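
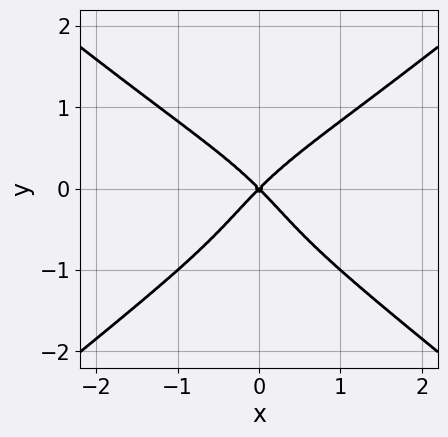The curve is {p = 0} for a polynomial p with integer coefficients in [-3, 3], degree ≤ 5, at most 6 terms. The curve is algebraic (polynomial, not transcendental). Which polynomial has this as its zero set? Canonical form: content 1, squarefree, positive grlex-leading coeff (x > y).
(a) The degree is 4 — a generic line meets the curve in up to 4 points.
(b) Symmetries: it's symmetric under x → −x, forcing even powers of x.
(c) Reading off the gridlines: one y-axis crossing is at y = 0; it crosses the x-axis at the gridline x = 0.
(d) Putting this together gives p.

2*x^2*y^2 - 3*y^4 - y^3 + 2*x^2 - 2*y^2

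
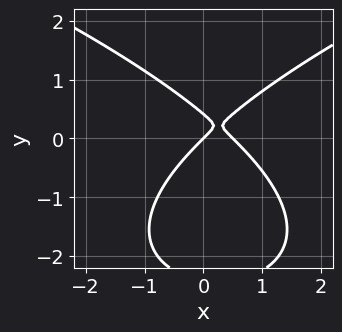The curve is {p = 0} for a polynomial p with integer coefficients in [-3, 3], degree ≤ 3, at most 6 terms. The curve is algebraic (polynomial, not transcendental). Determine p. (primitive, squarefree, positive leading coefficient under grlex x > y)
y^3 - 2*x^2 + 2*y^2 + x - y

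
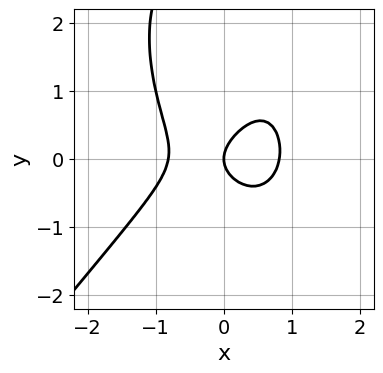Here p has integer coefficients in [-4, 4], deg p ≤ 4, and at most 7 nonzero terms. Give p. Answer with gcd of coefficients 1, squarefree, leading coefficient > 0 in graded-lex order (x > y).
3*x^3 - x^2*y - y^3 + 3*y^2 - 2*x

Degree: a generic line meets the curve in up to 3 points, so deg p = 3.
From the axis intercepts and sections: it meets the y-axis at y = 0 (among the integer gridlines); it crosses the x-axis at the gridline x = 0.
Solving for integer coefficients yields p as stated.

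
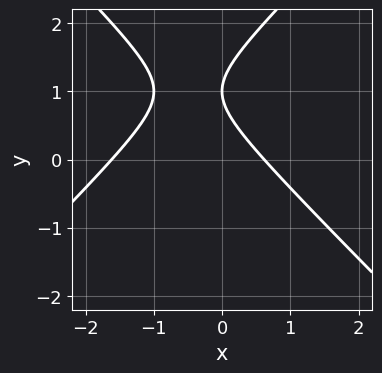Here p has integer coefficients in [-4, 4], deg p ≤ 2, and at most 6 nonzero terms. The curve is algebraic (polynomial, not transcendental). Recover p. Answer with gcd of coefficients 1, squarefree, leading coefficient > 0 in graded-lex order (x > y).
x^2 - y^2 + x + 2*y - 1

First, the degree is 2 — no degree-1 curve has this shape.
Next, observable constraints: it meets the y-axis at y = 1 (among the integer gridlines).
Finally, fitting integer coefficients to these (and the overall shape) gives p.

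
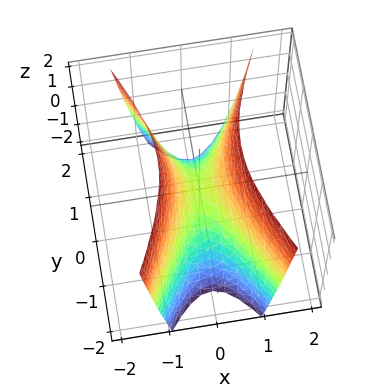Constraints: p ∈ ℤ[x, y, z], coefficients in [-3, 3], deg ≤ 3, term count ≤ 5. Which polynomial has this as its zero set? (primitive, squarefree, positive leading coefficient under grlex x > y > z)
3*x^2 - y^2 - z

deg p = 2.
Symmetries: it's symmetric under y → −y, forcing even powers of y; it's symmetric under x → −x, forcing even powers of x.
From the visible intercepts: it meets the z-axis at z = 0 (among the integer gridlines); it crosses the x-axis at the gridline x = 0; it crosses the y-axis at the gridline y = 0.
Fitting integer coefficients to these (and the overall shape) gives p.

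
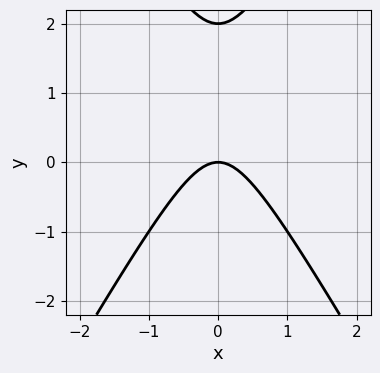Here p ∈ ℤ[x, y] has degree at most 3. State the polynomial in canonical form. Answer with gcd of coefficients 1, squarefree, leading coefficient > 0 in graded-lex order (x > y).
3*x^2 - y^2 + 2*y

deg p = 2.
Symmetries: it's symmetric under x → −x, forcing even powers of x.
Observable constraints: among the integer gridlines, it crosses the y-axis at y ∈ {0, 2}; it meets the x-axis at x = 0 (among the integer gridlines).
The integer polynomial consistent with all of this is the stated p.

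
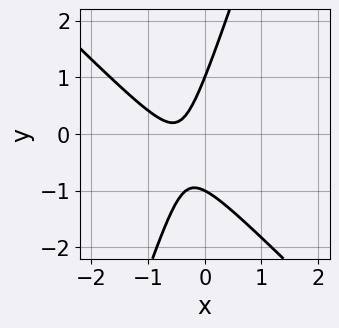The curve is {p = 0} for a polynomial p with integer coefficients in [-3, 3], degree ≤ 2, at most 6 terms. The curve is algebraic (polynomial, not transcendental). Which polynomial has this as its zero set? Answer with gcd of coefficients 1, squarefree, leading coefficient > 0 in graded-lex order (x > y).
3*x^2 + 2*x*y - y^2 + 3*x + 1

First, the degree is 2 — a generic line meets the curve in up to 2 points.
Then, against the integer gridlines: the y-axis gridline crossings are at y ∈ {-1, 1}; the curve avoids every integer x-axis point in the box.
Finally, fitting integer coefficients to these (and the overall shape) gives p.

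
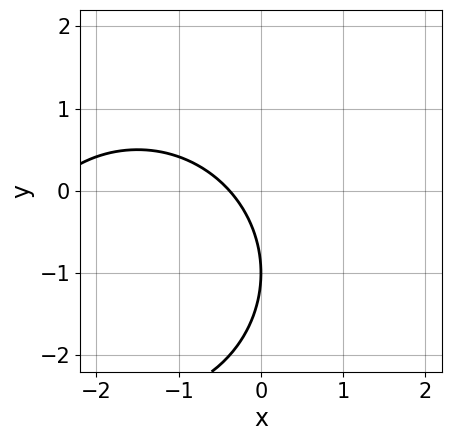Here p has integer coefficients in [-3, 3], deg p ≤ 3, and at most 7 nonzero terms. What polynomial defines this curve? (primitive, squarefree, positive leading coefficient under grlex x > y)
deg p = 2. No degree-1 curve has this shape.
Observable constraints: it crosses the y-axis at the gridline y = -1.
Matching integer coefficients to the picture gives p.

x^2 + y^2 + 3*x + 2*y + 1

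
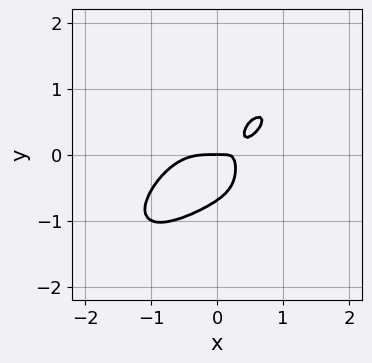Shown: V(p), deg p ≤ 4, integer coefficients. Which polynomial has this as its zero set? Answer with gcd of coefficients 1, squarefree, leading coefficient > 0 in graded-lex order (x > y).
(a) The degree is 4 — no degree-3 curve has this shape.
(b) Reading off the gridlines: one x-axis crossing is at x = 0; it crosses the y-axis at the gridline y = 0.
(c) Matching integer coefficients to the picture gives p.

3*x^4 - 2*x^3*y + 3*y^4 - 3*x*y + y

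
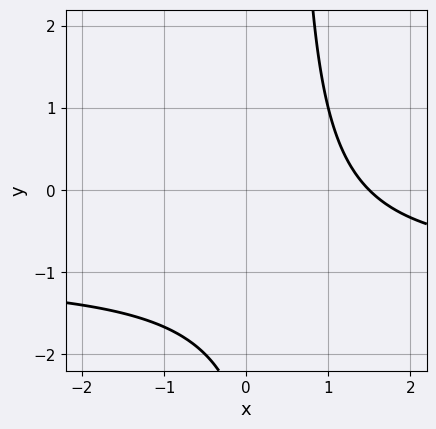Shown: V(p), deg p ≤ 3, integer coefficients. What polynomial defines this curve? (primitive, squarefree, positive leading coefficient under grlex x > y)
(a) deg p = 2. The shape is more complex than any degree-1 curve.
(b) From the axis intercepts and sections: the curve avoids every integer y-axis point in the box.
(c) These observations pin down the coefficients.

2*x*y + 2*x - y - 3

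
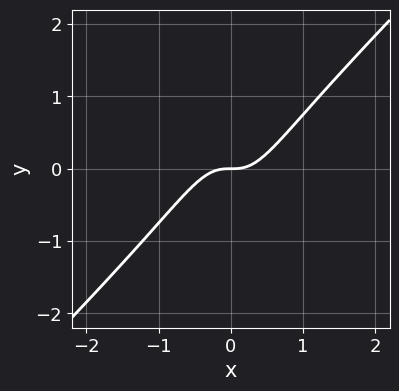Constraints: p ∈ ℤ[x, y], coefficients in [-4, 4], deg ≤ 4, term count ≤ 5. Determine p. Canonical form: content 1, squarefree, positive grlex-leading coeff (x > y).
3*x^3 - 3*x^2*y - y

(a) Degree: the shape is more complex than any degree-2 curve, so deg p = 3.
(b) Observable constraints: one x-axis crossing is at x = 0; one y-axis crossing is at y = 0.
(c) These observations pin down the coefficients.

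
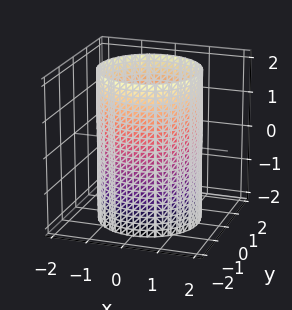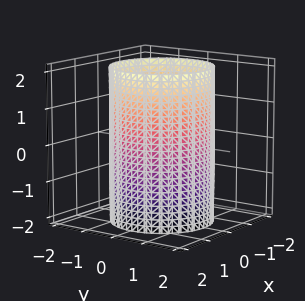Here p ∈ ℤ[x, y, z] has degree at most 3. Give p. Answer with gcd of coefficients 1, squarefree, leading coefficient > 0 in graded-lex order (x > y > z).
1. deg p = 2. A cylinder; a quadric.
2. By symmetry, the z-axis is an axis of rotation, so x and y enter only as x² + y²; mirror symmetry z ↦ −z ⇒ only even powers of z.
3. Observable constraints: the surface avoids every integer z-axis point in the box; a circular section at z = 2 has radius between 1 and 2.
4. Putting this together gives p.

x^2 + y^2 - 2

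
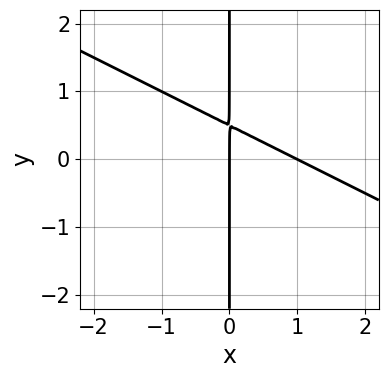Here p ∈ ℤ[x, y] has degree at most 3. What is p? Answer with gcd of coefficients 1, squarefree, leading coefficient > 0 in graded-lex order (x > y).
First, deg p = 2.
Next, against the integer gridlines: the visible y-axis segment lies entirely on the curve; the x-axis gridline crossings are at x ∈ {0, 1}.
Finally, matching integer coefficients to the picture gives p.

x^2 + 2*x*y - x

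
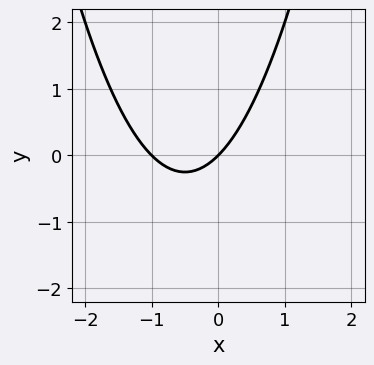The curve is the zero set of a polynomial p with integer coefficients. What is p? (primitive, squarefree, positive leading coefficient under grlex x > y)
x^2 + x - y

1. Degree: no degree-1 curve has this shape, so deg p = 2.
2. From the axis intercepts and sections: the x-axis gridline crossings are at x ∈ {-1, 0}; it crosses the y-axis at the gridline y = 0.
3. The integer polynomial consistent with all of this is the stated p.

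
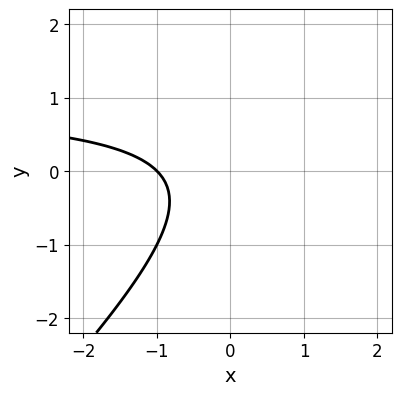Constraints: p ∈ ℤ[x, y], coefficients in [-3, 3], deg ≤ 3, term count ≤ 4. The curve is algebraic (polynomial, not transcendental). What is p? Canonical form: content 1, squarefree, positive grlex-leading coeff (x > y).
Degree: the shape is more complex than any degree-1 curve, so deg p = 2.
From the axis intercepts and sections: the curve avoids every integer y-axis point in the box; one x-axis crossing is at x = -1.
Fitting integer coefficients to these (and the overall shape) gives p.

x*y - y^2 - x - 1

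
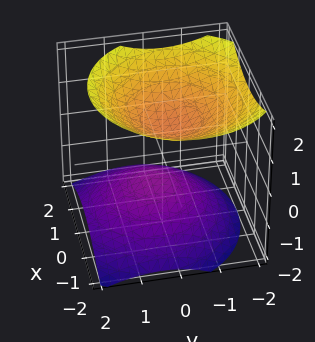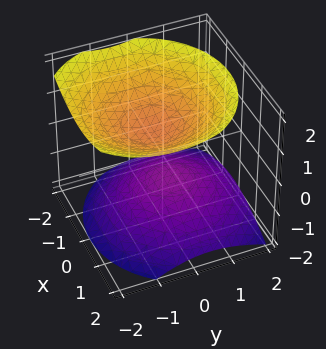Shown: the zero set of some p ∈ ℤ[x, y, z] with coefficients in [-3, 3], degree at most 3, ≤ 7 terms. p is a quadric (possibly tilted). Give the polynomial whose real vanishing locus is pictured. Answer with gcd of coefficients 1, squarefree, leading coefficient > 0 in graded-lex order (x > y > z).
2*x^2 + 2*y^2 + y*z - 3*z^2 + 2

The picture has 2 separate pieces.
deg p = 2.
Checking where it meets the axes: it misses every integer gridline on the y-axis; no x-intercept at any integer in the box.
Solving for integer coefficients yields p as stated.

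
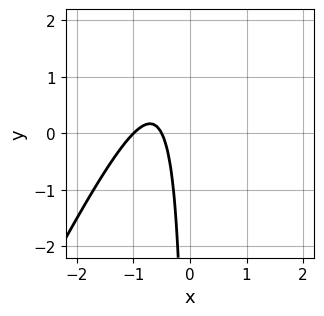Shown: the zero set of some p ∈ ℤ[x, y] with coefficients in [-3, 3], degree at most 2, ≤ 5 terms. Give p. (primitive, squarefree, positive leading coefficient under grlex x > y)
2*x^2 - x*y + 3*x + 1

The degree is 2 — the shape is more complex than any degree-1 curve.
Against the integer gridlines: one x-axis crossing is at x = -1; no y-intercept at any integer in the box.
Fitting integer coefficients to these (and the overall shape) gives p.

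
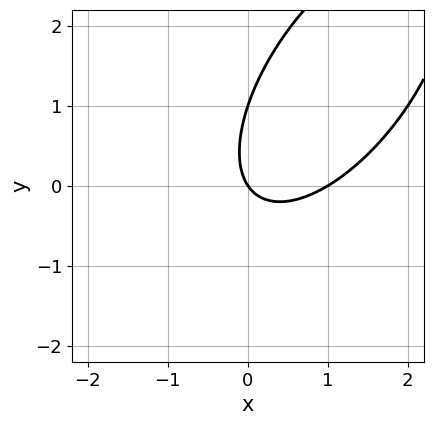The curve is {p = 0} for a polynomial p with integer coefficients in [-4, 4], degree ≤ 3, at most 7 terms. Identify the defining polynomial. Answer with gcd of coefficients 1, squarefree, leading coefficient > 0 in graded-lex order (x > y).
3*x^2 - 3*x*y + 2*y^2 - 3*x - 2*y

First, the degree is 2 — a generic line meets the curve in up to 2 points.
Next, checking where it meets the axes: the y-axis gridline crossings are at y ∈ {0, 1}; the x-axis gridline crossings are at x ∈ {0, 1}.
Finally, together with the visible shape, these determine p as stated.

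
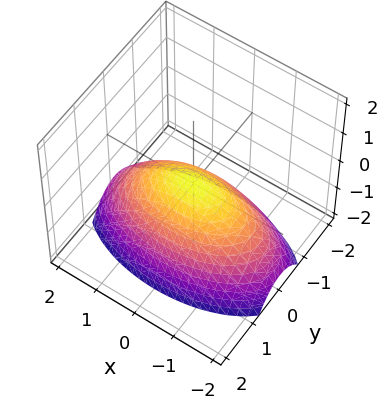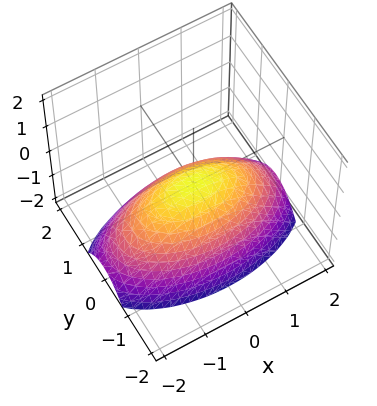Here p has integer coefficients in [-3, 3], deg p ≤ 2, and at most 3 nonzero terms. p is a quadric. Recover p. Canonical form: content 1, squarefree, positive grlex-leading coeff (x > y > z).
x^2 + 3*y^2 + 3*z

The degree is 2 — a single bowl opening along one axis; a quadric.
Symmetries: mirror symmetry y ↦ −y ⇒ only even powers of y; mirror symmetry x ↦ −x ⇒ only even powers of x.
Observable constraints: it meets the y-axis at y = 0 (among the integer gridlines); it meets the z-axis at z = 0 (among the integer gridlines); it meets the x-axis at x = 0 (among the integer gridlines).
Fitting integer coefficients to these (and the overall shape) gives p.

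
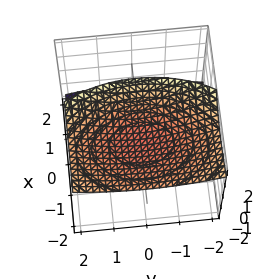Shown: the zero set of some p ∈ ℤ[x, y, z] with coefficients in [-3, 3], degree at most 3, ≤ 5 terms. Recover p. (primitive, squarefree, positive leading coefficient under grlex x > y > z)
(a) There are 2 components.
(b) The degree is 2 — a generic line meets the surface in up to 2 points.
(c) Against the integer gridlines: the surface avoids every integer y-axis point in the box; it misses every integer gridline on the x-axis; among the integer gridlines, it crosses the z-axis at z ∈ {-1, 1}.
(d) The integer polynomial consistent with all of this is the stated p.

2*x^2 + 3*x*z + y^2 - 2*z^2 + 2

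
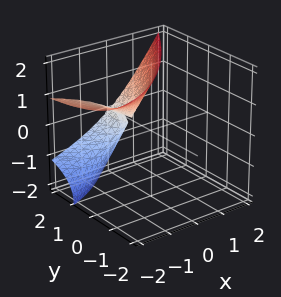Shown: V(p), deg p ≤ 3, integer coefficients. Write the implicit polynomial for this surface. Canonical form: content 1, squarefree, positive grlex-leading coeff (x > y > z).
(a) The degree is 3 — a generic line meets the surface in up to 3 points.
(b) Checking where it meets the axes: every point of the y-axis in the box is on the surface.
(c) Assembling these constraints gives the stated polynomial.

3*x*z^2 - 3*y*z^2 - 2*z^3 + 2*x^2 + 3*z^2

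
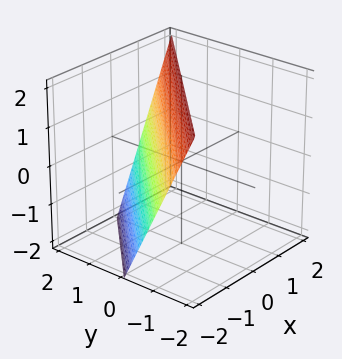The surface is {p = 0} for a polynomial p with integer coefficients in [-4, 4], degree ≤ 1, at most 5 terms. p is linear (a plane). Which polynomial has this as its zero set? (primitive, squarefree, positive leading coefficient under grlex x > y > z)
2*x - 2*y - z + 2

First, deg p = 1. Every cross-section is a straight line — this is a plane.
Next, against the integer gridlines: it meets the z-axis at z = 2 (among the integer gridlines); one x-axis crossing is at x = -1; it crosses the y-axis at the gridline y = 1.
Finally, these observations pin down the coefficients.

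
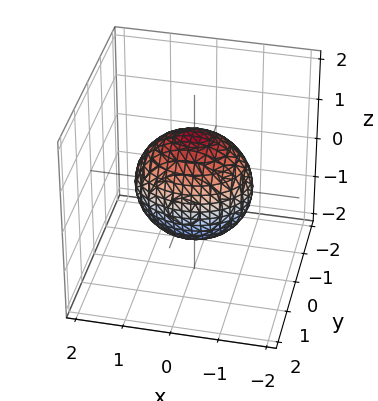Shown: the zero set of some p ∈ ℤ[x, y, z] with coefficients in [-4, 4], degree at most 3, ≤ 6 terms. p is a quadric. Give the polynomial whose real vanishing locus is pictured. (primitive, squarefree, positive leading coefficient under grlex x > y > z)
1. deg p = 2. A closed, bounded, convex surface; a quadric.
2. Symmetries: mirror symmetry x ↦ −x ⇒ only even powers of x; mirror symmetry z ↦ −z ⇒ only even powers of z; mirror symmetry y ↦ −y ⇒ only even powers of y.
3. Reading off the gridlines: the y-axis gridline crossings are at y ∈ {-1, 1}.
4. Together with the visible shape, these determine p as stated.

2*x^2 + 3*y^2 + 2*z^2 - 3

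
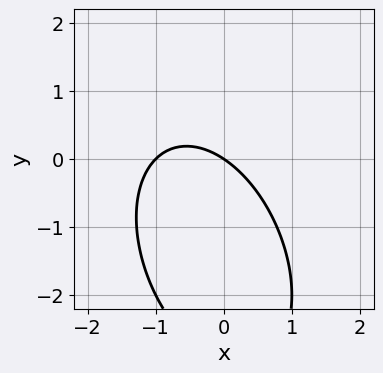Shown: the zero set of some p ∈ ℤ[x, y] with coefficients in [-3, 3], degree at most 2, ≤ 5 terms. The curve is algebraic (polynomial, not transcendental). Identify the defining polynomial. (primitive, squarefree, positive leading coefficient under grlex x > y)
First, the degree is 2 — a generic line meets the curve in up to 2 points.
Then, checking where it meets the axes: one y-axis crossing is at y = 0; among the integer gridlines, it crosses the x-axis at x ∈ {-1, 0}.
Finally, assembling these constraints gives the stated polynomial.

2*x^2 + x*y + y^2 + 2*x + 3*y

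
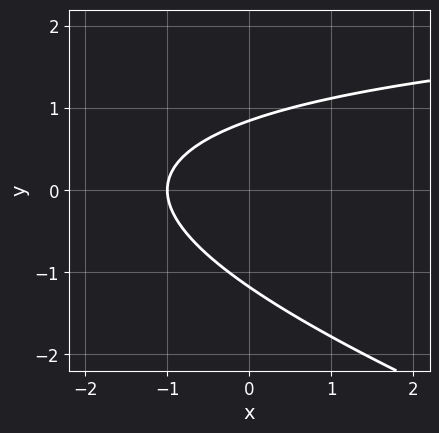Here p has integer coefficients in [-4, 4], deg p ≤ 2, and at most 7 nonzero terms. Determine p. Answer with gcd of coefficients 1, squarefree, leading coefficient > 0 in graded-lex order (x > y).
1. deg p = 2. The shape is more complex than any degree-1 curve.
2. From the visible intercepts: it crosses the x-axis at the gridline x = -1.
3. Assembling these constraints gives the stated polynomial.

x*y + 3*y^2 - 3*x + y - 3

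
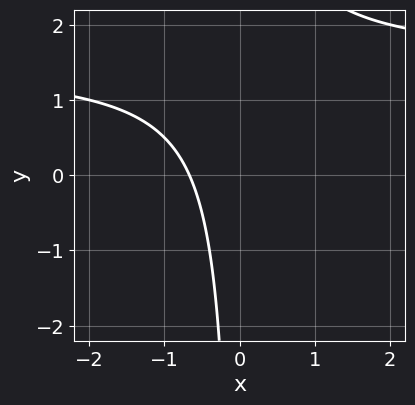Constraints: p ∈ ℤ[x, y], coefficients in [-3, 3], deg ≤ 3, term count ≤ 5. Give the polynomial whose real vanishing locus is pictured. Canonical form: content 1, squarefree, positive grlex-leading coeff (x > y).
deg p = 2. A generic line meets the curve in up to 2 points.
From the axis intercepts and sections: it misses every integer gridline on the y-axis.
Solving for integer coefficients yields p as stated.

2*x*y - 3*x - 2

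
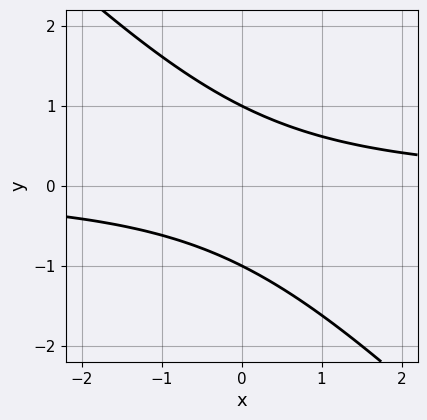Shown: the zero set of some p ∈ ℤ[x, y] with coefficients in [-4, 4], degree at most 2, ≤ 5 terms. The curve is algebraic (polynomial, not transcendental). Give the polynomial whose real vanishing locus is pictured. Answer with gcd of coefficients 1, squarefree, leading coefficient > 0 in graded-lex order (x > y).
(a) Degree: no degree-1 curve has this shape, so deg p = 2.
(b) Reading off the gridlines: no x-intercept at any integer in the box; among the integer gridlines, it crosses the y-axis at y ∈ {-1, 1}.
(c) Fitting integer coefficients to these (and the overall shape) gives p.

x*y + y^2 - 1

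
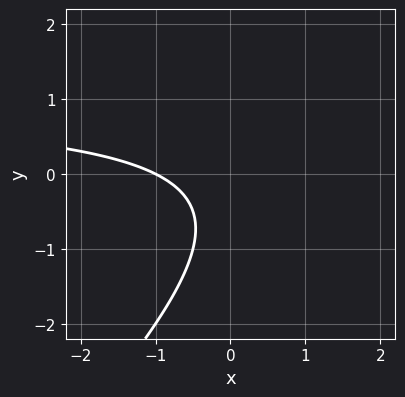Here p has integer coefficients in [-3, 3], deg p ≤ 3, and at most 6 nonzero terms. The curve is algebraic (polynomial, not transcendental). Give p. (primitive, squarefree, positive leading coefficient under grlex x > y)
Degree: the shape is more complex than any degree-1 curve, so deg p = 2.
From the axis intercepts and sections: it crosses the x-axis at the gridline x = -1; the curve avoids every integer y-axis point in the box.
Together with the visible shape, these determine p as stated.

x*y - y^2 - x - y - 1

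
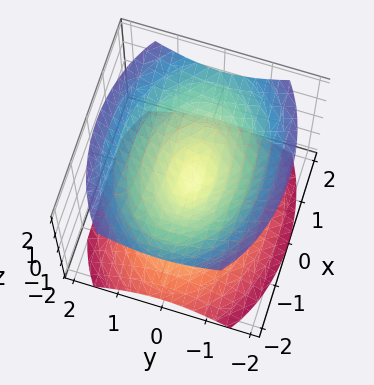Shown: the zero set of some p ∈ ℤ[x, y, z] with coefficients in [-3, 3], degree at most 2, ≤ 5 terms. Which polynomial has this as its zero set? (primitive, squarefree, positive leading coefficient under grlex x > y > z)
First, there are 2 components. Treating them together as one polynomial.
Then, the degree is 2 — a double cone through the origin; a quadric.
Then, symmetries: it's symmetric under x → −x, forcing even powers of x; it's symmetric under z → −z, forcing even powers of z; the y ↦ −y reflection is a symmetry, so y appears only in even powers.
Then, checking where it meets the axes: it meets the y-axis at y = 0 (among the integer gridlines); it crosses the x-axis at the gridline x = 0.
Finally, the integer polynomial consistent with all of this is the stated p.

x^2 + 2*y^2 - 2*z^2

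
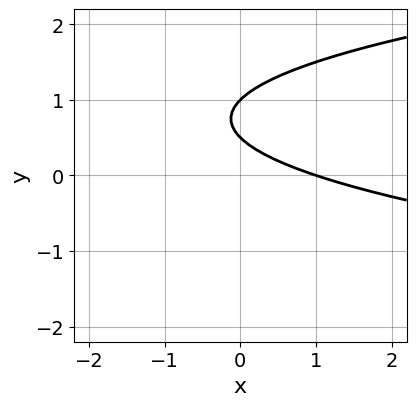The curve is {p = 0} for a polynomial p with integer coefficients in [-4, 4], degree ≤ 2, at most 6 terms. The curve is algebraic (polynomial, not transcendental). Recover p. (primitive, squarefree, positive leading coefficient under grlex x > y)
First, degree: no degree-1 curve has this shape, so deg p = 2.
Next, from the visible intercepts: it crosses the y-axis at the gridline y = 1; one x-axis crossing is at x = 1.
Finally, assembling these constraints gives the stated polynomial.

2*y^2 - x - 3*y + 1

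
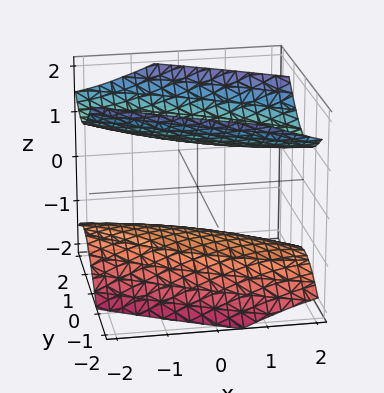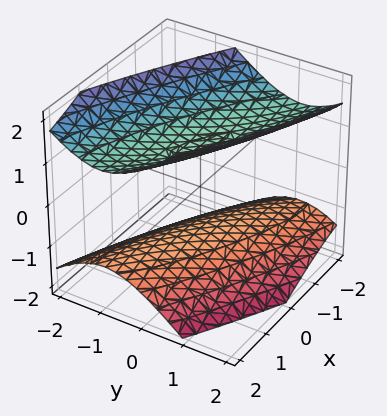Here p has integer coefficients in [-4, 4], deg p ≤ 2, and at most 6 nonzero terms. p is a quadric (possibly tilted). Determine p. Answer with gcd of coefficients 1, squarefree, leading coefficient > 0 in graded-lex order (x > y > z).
First, there are 2 components. They look like related sheets of one shape, so recover p as a whole.
Then, deg p = 2. The shape is more complex than any degree-1 surface.
Then, reading off the gridlines: it misses every integer gridline on the y-axis; the surface avoids every integer x-axis point in the box; the z-axis gridline crossings are at z ∈ {-1, 1}.
Finally, solving for integer coefficients yields p as stated.

x^2 + 3*x*y + 3*y^2 - 3*z^2 + 3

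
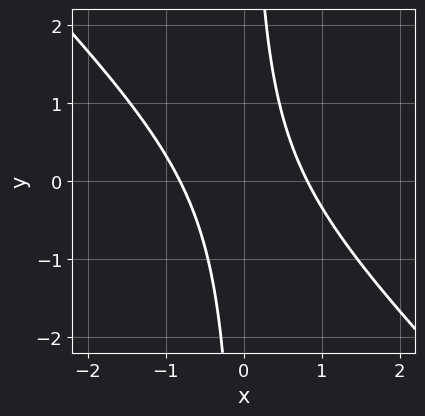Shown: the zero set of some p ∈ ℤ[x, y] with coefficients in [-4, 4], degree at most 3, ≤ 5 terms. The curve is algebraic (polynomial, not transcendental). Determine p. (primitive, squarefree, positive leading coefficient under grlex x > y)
The degree is 2 — the shape is more complex than any degree-1 curve.
Observable constraints: it misses every integer gridline on the y-axis.
Putting this together gives p.

3*x^2 + 3*x*y - 2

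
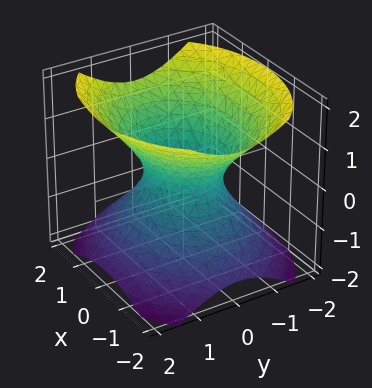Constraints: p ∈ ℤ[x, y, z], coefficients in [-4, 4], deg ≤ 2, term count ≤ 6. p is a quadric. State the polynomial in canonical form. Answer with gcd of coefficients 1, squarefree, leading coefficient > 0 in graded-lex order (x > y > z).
2*x^2 + 3*y^2 - 3*z^2 - 2

1. The degree is 2 — an hourglass — one-sheet hyperboloid; a quadric.
2. Symmetries: it's symmetric under y → −y, forcing even powers of y; the z ↦ −z reflection is a symmetry, so z appears only in even powers; the x ↦ −x reflection is a symmetry, so x appears only in even powers.
3. Against the integer gridlines: no z-intercept at any integer in the box; the x-axis gridline crossings are at x ∈ {-1, 1}.
4. The integer polynomial consistent with all of this is the stated p.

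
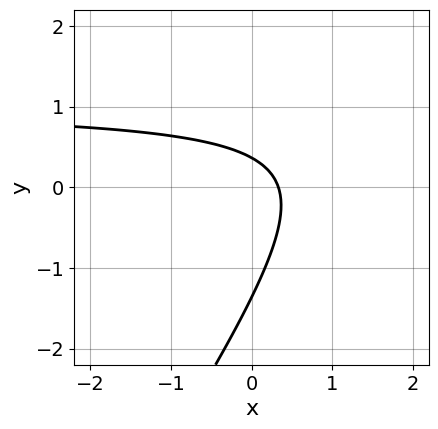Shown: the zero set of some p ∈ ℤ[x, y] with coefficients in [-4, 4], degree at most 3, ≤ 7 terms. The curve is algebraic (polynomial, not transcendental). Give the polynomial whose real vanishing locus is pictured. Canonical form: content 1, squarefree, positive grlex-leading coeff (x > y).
1. The degree is 2 — a generic line meets the curve in up to 2 points.
2. Solving for integer coefficients yields p as stated.

3*x*y - 2*y^2 - 3*x - 2*y + 1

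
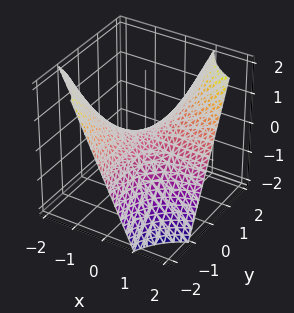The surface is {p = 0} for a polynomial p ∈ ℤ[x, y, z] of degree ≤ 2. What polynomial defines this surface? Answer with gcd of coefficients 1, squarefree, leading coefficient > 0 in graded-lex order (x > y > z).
x*y - z

(a) The degree is 2 — a saddle surface; a quadric.
(b) Checking where it meets the axes: it meets the z-axis at z = 0 (among the integer gridlines); every point of the x-axis in the box is on the surface; every point of the y-axis in the box is on the surface.
(c) Fitting integer coefficients to these (and the overall shape) gives p.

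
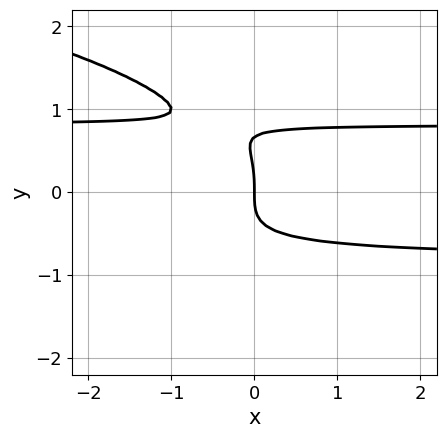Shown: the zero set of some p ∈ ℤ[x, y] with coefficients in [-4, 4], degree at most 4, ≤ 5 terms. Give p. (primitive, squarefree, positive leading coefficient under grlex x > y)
3*y^4 + 3*x*y^2 - 2*y^3 - 2*x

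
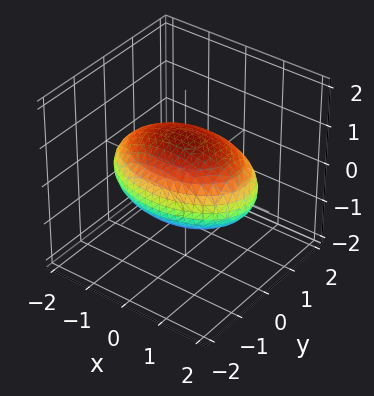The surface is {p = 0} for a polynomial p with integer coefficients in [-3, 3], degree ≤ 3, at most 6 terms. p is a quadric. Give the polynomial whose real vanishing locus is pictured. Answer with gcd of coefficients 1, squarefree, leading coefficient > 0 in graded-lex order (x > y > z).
x^2 + 2*y^2 + 3*z^2 - 3

First, deg p = 2. A closed, bounded, convex surface; a quadric.
Next, symmetries: it's symmetric under y → −y, forcing even powers of y; it's symmetric under z → −z, forcing even powers of z; it's symmetric under x → −x, forcing even powers of x.
Next, from the visible intercepts: among the integer gridlines, it crosses the z-axis at z ∈ {-1, 1}.
Finally, these observations pin down the coefficients.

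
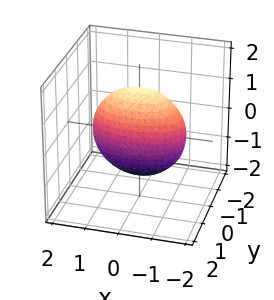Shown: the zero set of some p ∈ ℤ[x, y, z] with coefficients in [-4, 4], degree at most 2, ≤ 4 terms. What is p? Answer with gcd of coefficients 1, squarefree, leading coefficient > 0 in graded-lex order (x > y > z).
x^2 + 3*y^2 + z^2 - 2

First, deg p = 2. Bounded and convex; a quadric.
Next, symmetries: the y ↦ −y reflection is a symmetry, so y appears only in even powers; it's symmetric under z → −z, forcing even powers of z; the x ↦ −x reflection is a symmetry, so x appears only in even powers.
Finally, assembling these constraints gives the stated polynomial.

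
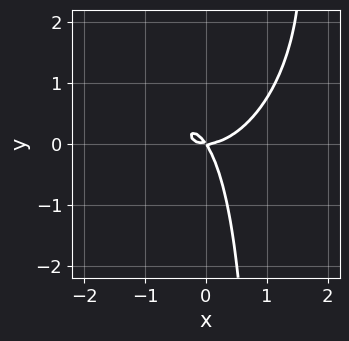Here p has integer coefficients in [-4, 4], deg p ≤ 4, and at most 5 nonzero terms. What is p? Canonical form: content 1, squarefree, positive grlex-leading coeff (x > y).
The degree is 3 — no degree-2 curve has this shape.
Checking where it meets the axes: it meets the x-axis at x = 0 (among the integer gridlines); it crosses the y-axis at the gridline y = 0.
Putting this together gives p.

3*x^3 - x^2*y + 2*x*y^2 - 3*x*y - 2*y^2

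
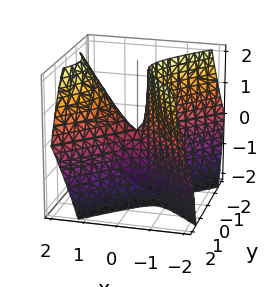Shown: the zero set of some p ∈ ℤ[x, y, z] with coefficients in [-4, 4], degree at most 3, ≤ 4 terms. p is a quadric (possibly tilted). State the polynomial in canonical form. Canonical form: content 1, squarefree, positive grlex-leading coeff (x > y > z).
3*x^2 - 2*x*z - 3*y^2 - z

Degree: the shape is more complex than any degree-1 surface, so deg p = 2.
From the visible intercepts: one x-axis crossing is at x = 0; it crosses the z-axis at the gridline z = 0; it crosses the y-axis at the gridline y = 0.
The integer polynomial consistent with all of this is the stated p.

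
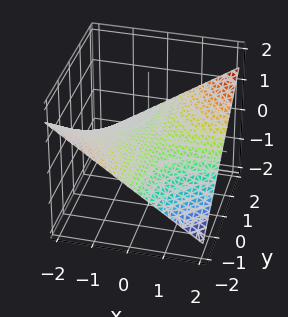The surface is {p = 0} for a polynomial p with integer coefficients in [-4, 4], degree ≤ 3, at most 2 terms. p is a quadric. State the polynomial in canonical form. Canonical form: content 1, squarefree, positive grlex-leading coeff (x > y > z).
First, deg p = 2. A hyperbolic paraboloid; a quadric.
Next, against the integer gridlines: the visible y-axis segment lies entirely on the surface; it crosses the z-axis at the gridline z = 0.
Finally, together with the visible shape, these determine p as stated. Check: (-1, 0, 0) on the x-axis lies on the surface, and p(-1, 0, 0) = 0. ✓

x*y - 3*z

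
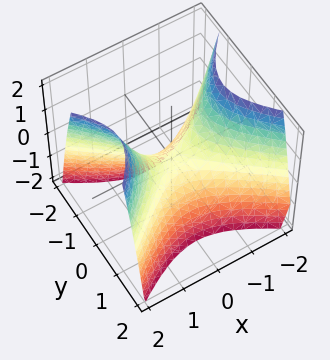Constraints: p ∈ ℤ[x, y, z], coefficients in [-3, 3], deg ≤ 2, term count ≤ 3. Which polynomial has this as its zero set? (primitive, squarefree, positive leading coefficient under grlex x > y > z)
(a) deg p = 2. A saddle surface; a quadric.
(b) Symmetries: the y ↦ −y reflection is a symmetry, so y appears only in even powers; it's symmetric under x → −x, forcing even powers of x.
(c) Checking where it meets the axes: it crosses the y-axis at the gridline y = 0; one z-axis crossing is at z = 0.
(d) Matching integer coefficients to the picture gives p.

2*x^2 - 3*y^2 - 2*z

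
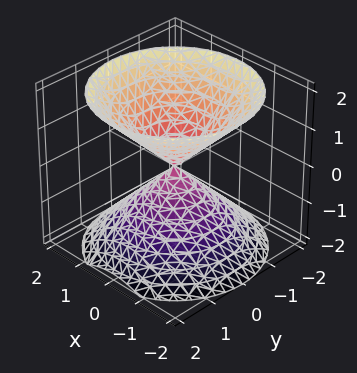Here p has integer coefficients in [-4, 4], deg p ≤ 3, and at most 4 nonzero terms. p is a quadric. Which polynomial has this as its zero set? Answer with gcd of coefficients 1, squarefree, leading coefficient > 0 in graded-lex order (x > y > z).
x^2 + y^2 - z^2

1. There are 2 components. Treating them together as one polynomial.
2. Degree: two nappes meeting at a single point; a quadric, so deg p = 2.
3. Symmetries: mirror symmetry z ↦ −z ⇒ only even powers of z; every cross-section ⟂ z is a circle, so x, y appear only via x² + y².
4. Checking where it meets the axes: a circular section at z = 1 has radius exactly 1; it meets the z-axis at z = 0 (among the integer gridlines); one y-axis crossing is at y = 0; it meets the x-axis at x = 0 (among the integer gridlines).
5. Putting this together gives p.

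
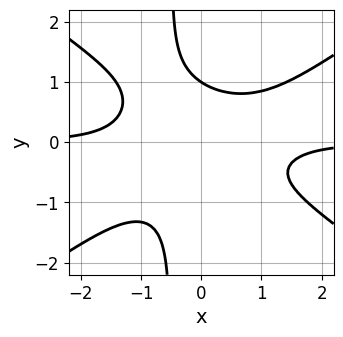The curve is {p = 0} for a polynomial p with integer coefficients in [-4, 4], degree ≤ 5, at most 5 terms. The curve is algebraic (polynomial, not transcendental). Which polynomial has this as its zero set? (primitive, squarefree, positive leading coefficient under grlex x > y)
x^3*y - 2*x*y^3 - y^3 + 1

deg p = 4. A generic line meets the curve in up to 4 points.
Reading off the gridlines: it meets the y-axis at y = 1 (among the integer gridlines); it misses every integer gridline on the x-axis.
The integer polynomial consistent with all of this is the stated p.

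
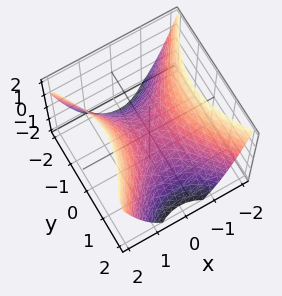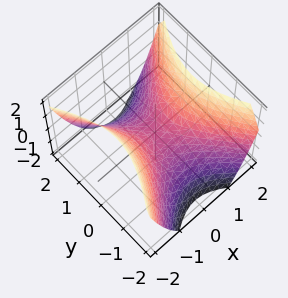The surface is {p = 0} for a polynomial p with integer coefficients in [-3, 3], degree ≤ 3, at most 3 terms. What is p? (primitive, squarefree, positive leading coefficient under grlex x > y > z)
(a) The degree is 2 — a saddle surface; a quadric.
(b) Symmetries: mirror symmetry y ↦ −y ⇒ only even powers of y; the x ↦ −x reflection is a symmetry, so x appears only in even powers.
(c) From the axis intercepts and sections: one x-axis crossing is at x = 0; one z-axis crossing is at z = 0; it crosses the y-axis at the gridline y = 0.
(d) Matching integer coefficients to the picture gives p.

3*x^2 - 2*y^2 - 3*z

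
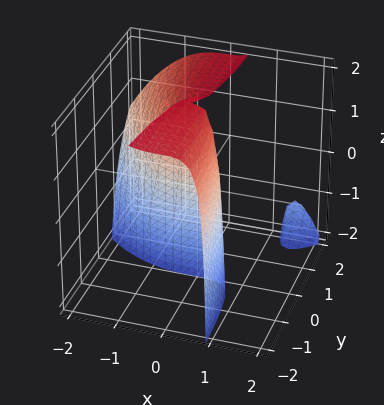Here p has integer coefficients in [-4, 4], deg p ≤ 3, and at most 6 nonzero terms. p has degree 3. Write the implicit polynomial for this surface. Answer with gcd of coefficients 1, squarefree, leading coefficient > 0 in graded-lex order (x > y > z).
x^3 + x*y*z - 2*x*y - y*z + 2*y

1. I count 2 distinct pieces. They look like related sheets of one shape, so recover p as a whole.
2. The degree is 3 — the shape is more complex than any degree-2 surface.
3. Observable constraints: one y-axis crossing is at y = 0; it crosses the x-axis at the gridline x = 0.
4. Fitting integer coefficients to these (and the overall shape) gives p. Check: (0, 0, -2) on the z-axis lies on the surface, and p(0, 0, -2) = 0. ✓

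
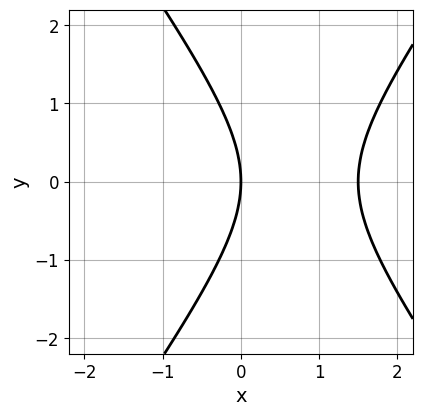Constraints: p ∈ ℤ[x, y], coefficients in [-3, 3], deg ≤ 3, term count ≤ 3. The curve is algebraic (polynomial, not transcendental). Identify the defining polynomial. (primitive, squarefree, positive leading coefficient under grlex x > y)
2*x^2 - y^2 - 3*x

First, the degree is 2 — a generic line meets the curve in up to 2 points.
Then, symmetries: mirror symmetry y ↦ −y ⇒ only even powers of y.
Then, from the axis intercepts and sections: it meets the x-axis at x = 0 (among the integer gridlines); one y-axis crossing is at y = 0.
Finally, the integer polynomial consistent with all of this is the stated p.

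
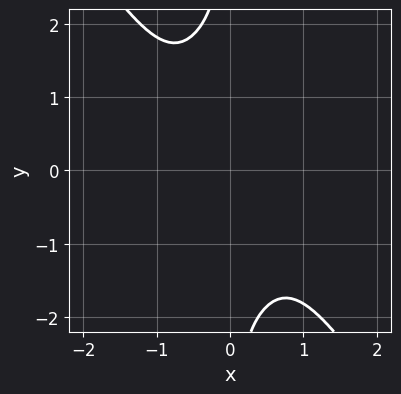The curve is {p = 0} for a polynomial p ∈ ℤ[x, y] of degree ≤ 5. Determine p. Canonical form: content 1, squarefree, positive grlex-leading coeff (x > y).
3*x^4 + x*y^3 + 3

1. deg p = 4.
2. Observable constraints: the curve avoids every integer x-axis point in the box; no y-intercept at any integer in the box.
3. Putting this together gives p.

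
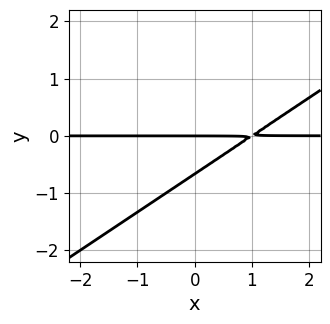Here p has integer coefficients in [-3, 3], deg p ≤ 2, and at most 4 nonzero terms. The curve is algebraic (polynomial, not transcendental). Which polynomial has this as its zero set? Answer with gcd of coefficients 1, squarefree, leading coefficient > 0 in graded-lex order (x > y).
2*x*y - 3*y^2 - 2*y

deg p = 2. A generic line meets the curve in up to 2 points.
Checking where it meets the axes: the visible x-axis segment lies entirely on the curve; one y-axis crossing is at y = 0.
Together with the visible shape, these determine p as stated.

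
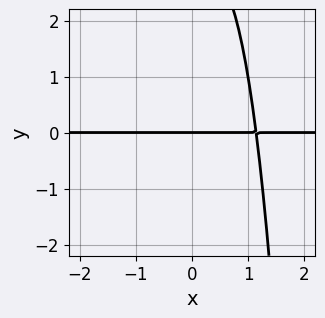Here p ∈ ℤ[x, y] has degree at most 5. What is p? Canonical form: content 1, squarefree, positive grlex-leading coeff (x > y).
2*x^3*y + y^2 - 3*y

deg p = 4.
Checking where it meets the axes: one y-axis crossing is at y = 0; every point of the x-axis in the box is on the curve.
The integer polynomial consistent with all of this is the stated p.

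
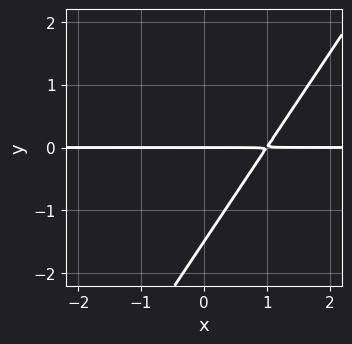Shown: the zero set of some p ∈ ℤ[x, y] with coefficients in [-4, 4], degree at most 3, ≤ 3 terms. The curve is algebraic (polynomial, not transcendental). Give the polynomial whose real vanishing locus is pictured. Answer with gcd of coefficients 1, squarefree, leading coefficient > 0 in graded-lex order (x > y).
3*x*y - 2*y^2 - 3*y

First, degree: the shape is more complex than any degree-1 curve, so deg p = 2.
Then, against the integer gridlines: it meets the y-axis at y = 0 (among the integer gridlines); the visible x-axis segment lies entirely on the curve.
Finally, together with the visible shape, these determine p as stated.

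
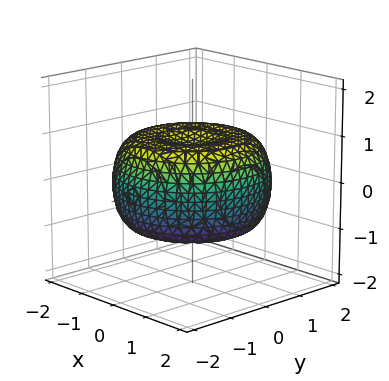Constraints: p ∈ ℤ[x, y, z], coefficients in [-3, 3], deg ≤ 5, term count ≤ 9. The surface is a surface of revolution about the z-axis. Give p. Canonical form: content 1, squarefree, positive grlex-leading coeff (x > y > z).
Degree: a generic line meets the surface in up to 4 points, so deg p = 4.
Symmetry: every cross-section ⟂ z is a circle, so x, y appear only via x² + y².
Against the integer gridlines: a circular section at z = -1 has radius exactly 1.
Assembling these constraints gives the stated polynomial.

x^4 + 2*x^2*y^2 + y^4 - 2*x^2 - 2*y^2 + 3*z^2 - 2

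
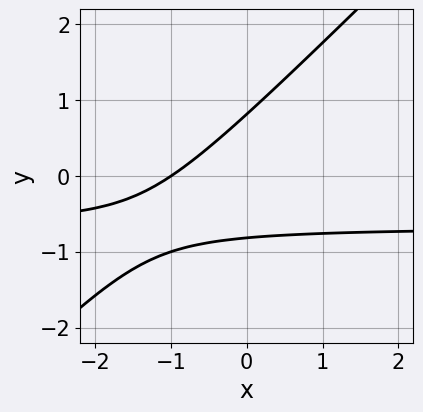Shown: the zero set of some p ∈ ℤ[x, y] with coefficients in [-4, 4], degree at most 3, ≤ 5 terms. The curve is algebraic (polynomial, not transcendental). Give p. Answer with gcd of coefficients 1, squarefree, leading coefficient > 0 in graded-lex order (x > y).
3*x*y - 3*y^2 + 2*x + 2

(a) Degree: a generic line meets the curve in up to 2 points, so deg p = 2.
(b) Observable constraints: it crosses the x-axis at the gridline x = -1.
(c) Fitting integer coefficients to these (and the overall shape) gives p.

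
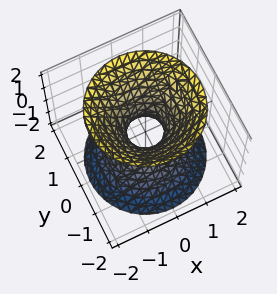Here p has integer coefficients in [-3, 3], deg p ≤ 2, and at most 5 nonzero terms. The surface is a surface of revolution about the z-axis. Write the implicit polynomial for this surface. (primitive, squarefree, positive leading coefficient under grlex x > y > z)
3*x^2 + 3*y^2 - 2*z^2 - 1

The degree is 2 — a generic line meets the surface in up to 2 points.
Symmetries: rotational symmetry about the z-axis ⇒ p depends on x, y only through x² + y².
Against the integer gridlines: the surface avoids every integer z-axis point in the box; a circular section at z = 1 has radius exactly 1.
Assembling these constraints gives the stated polynomial.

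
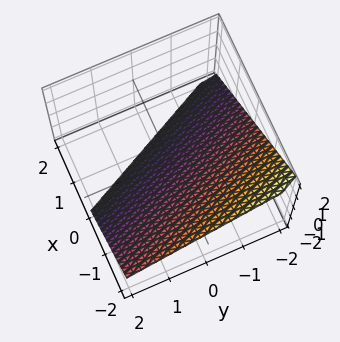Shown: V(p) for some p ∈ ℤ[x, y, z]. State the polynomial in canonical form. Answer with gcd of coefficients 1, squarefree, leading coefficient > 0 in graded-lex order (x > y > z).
2*x + y + 2*z + 2

1. The degree is 1 — the surface is flat (a plane).
2. Against the integer gridlines: it crosses the y-axis at the gridline y = -2; one z-axis crossing is at z = -1; one x-axis crossing is at x = -1.
3. Solving for integer coefficients yields p as stated.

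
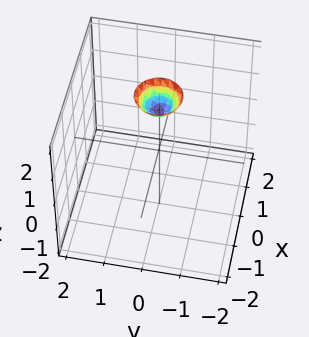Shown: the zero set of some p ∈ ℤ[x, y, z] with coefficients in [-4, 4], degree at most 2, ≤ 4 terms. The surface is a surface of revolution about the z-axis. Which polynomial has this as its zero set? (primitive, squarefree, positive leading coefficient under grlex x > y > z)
1. deg p = 2.
2. Symmetries: rotational symmetry about the z-axis ⇒ p depends on x, y only through x² + y².
3. Observable constraints: it misses every integer gridline on the x-axis; it misses every integer gridline on the y-axis; a circular section at z = 2 has radius between 0 and 1.
4. Putting this together gives p.

3*x^2 + 3*y^2 - 2*z + 3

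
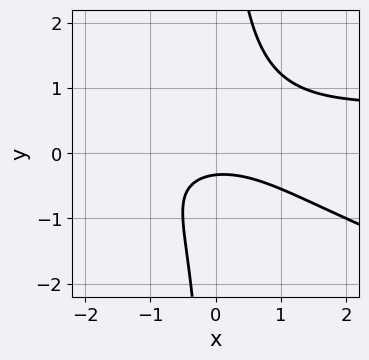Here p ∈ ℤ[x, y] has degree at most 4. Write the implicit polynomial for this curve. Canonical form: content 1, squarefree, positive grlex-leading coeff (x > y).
x^2*y + 3*x*y^2 - x^2 - 3*y - 1

1. Degree: a generic line meets the curve in up to 3 points, so deg p = 3.
2. Checking where it meets the axes: the curve avoids every integer x-axis point in the box.
3. The integer polynomial consistent with all of this is the stated p.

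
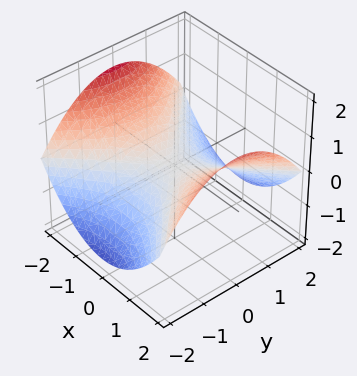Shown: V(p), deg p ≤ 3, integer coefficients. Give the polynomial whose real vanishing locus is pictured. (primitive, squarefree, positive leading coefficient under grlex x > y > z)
1. deg p = 2.
2. Symmetries: it's symmetric under y → −y, forcing even powers of y; mirror symmetry x ↦ −x ⇒ only even powers of x.
3. Checking where it meets the axes: it meets the z-axis at z = 0 (among the integer gridlines); it meets the x-axis at x = 0 (among the integer gridlines).
4. These observations pin down the coefficients.

x^2 - y^2 - 3*z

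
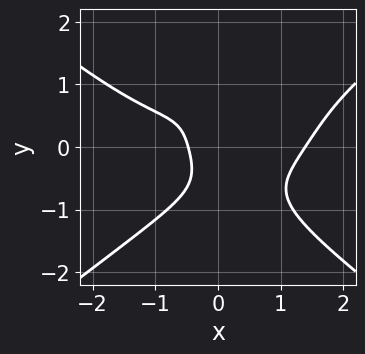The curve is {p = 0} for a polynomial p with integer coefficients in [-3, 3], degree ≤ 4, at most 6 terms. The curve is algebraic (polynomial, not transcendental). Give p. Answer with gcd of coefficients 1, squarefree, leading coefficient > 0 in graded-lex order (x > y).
x^4 - 3*y^4 - 3*x^2*y - 2*x - 1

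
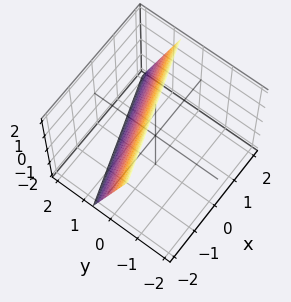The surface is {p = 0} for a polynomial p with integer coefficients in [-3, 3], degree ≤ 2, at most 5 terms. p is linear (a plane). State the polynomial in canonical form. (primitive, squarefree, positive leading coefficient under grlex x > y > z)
x - 3*y - z + 2

(a) Degree: the surface is flat (a plane), so deg p = 1.
(b) Checking where it meets the axes: it meets the x-axis at x = -2 (among the integer gridlines); one z-axis crossing is at z = 2.
(c) The integer polynomial consistent with all of this is the stated p.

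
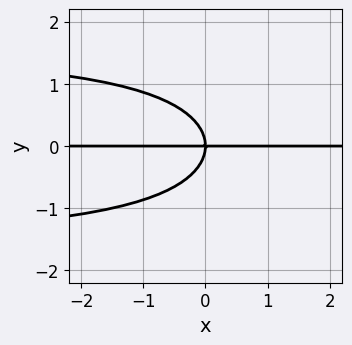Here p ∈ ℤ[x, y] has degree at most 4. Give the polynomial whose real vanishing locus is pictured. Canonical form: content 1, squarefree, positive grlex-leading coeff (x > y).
1. The degree is 4 — no degree-3 curve has this shape.
2. Observable constraints: one y-axis crossing is at y = 0; the visible x-axis segment lies entirely on the curve.
3. Matching integer coefficients to the picture gives p.

x*y^3 - 3*y^3 - 3*x*y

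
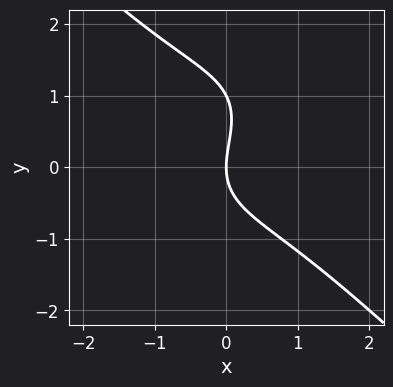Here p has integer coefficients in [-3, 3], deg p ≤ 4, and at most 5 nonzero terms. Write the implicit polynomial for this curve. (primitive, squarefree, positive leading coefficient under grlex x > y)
deg p = 3. A generic line meets the curve in up to 3 points.
Checking where it meets the axes: it meets the x-axis at x = 0 (among the integer gridlines); among the integer gridlines, it crosses the y-axis at y ∈ {0, 1}.
Solving for integer coefficients yields p as stated.

x^3 + y^3 - y^2 + 2*x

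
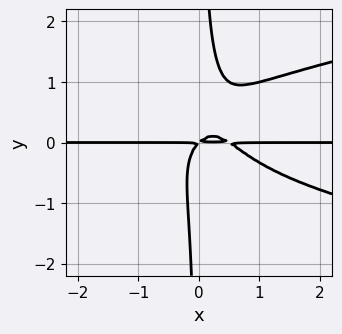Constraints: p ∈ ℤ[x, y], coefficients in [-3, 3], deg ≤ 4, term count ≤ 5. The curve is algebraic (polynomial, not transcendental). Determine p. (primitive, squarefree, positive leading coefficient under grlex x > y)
First, the degree is 4 — a generic line meets the curve in up to 4 points.
Next, from the visible intercepts: the visible x-axis segment lies entirely on the curve.
Finally, together with the visible shape, these determine p as stated.

3*x*y^3 - 2*x^2*y - x*y^2 + x*y - y^2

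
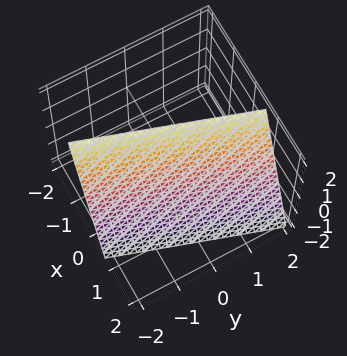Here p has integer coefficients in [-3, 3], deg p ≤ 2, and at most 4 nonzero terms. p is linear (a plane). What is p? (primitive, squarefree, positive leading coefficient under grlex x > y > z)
3*x - y + z - 2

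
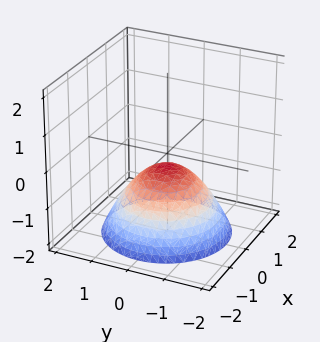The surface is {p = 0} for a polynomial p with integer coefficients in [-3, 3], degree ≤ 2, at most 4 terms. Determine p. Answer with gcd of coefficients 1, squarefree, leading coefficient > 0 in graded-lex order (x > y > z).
2*x^2 + 2*y^2 + 3*z + 1

First, the degree is 2 — no degree-1 surface has this shape.
Next, by symmetry, every cross-section ⟂ z is a circle, so x, y appear only via x² + y².
Next, from the axis intercepts and sections: a circular section at z = -1 has radius exactly 1; no x-intercept at any integer in the box; no y-intercept at any integer in the box.
Finally, matching integer coefficients to the picture gives p.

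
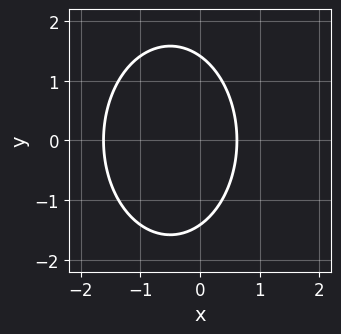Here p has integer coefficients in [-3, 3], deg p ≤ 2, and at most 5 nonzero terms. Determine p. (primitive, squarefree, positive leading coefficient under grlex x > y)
2*x^2 + y^2 + 2*x - 2

First, deg p = 2.
Next, symmetries: it's symmetric under y → −y, forcing even powers of y.
Finally, these observations pin down the coefficients.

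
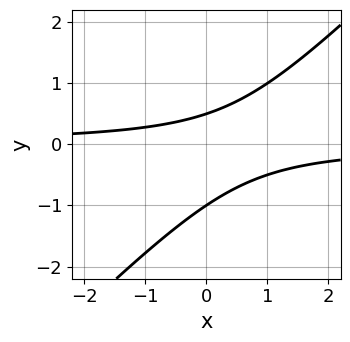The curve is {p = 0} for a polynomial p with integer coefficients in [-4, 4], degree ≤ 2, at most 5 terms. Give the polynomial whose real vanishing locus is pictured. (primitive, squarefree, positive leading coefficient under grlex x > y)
2*x*y - 2*y^2 - y + 1

1. Degree: no degree-1 curve has this shape, so deg p = 2.
2. From the axis intercepts and sections: it meets the y-axis at y = -1 (among the integer gridlines); it misses every integer gridline on the x-axis.
3. Solving for integer coefficients yields p as stated.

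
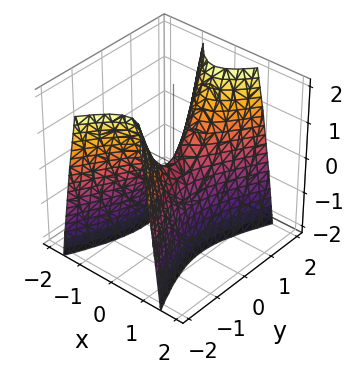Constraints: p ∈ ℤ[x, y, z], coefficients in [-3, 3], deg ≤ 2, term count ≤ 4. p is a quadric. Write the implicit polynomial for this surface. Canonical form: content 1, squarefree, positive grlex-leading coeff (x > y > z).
First, degree: a hyperbolic paraboloid; a quadric, so deg p = 2.
Next, symmetries: the y ↦ −y reflection is a symmetry, so y appears only in even powers; it's symmetric under x → −x, forcing even powers of x.
Then, observable constraints: it meets the x-axis at x = 0 (among the integer gridlines); it crosses the z-axis at the gridline z = 0.
Finally, together with the visible shape, these determine p as stated.

3*x^2 - y^2 + z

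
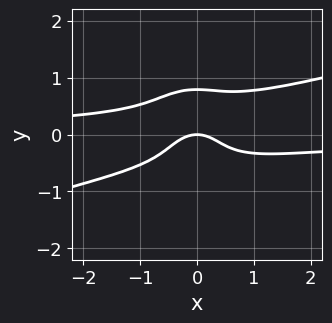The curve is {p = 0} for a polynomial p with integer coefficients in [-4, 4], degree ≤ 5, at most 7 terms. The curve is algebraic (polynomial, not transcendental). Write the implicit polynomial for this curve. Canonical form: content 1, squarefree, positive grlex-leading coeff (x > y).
(a) deg p = 4. No degree-3 curve has this shape.
(b) Against the integer gridlines: it crosses the y-axis at the gridline y = 0; it meets the x-axis at x = 0 (among the integer gridlines).
(c) The integer polynomial consistent with all of this is the stated p.

x^3*y - 3*x^2*y^2 - 2*y^4 + x^2 + y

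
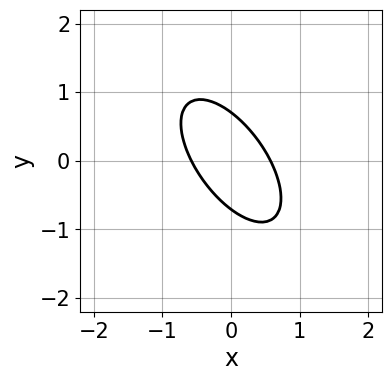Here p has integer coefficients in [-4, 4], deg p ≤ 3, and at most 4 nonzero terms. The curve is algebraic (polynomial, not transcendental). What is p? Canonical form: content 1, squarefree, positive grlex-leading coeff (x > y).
First, degree: no degree-1 curve has this shape, so deg p = 2.
Finally, matching integer coefficients to the picture gives p.

3*x^2 + 3*x*y + 2*y^2 - 1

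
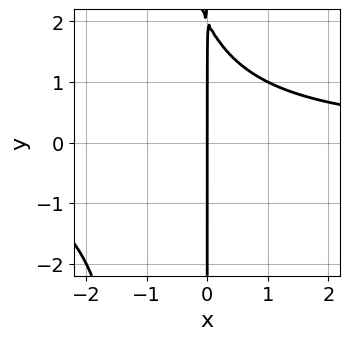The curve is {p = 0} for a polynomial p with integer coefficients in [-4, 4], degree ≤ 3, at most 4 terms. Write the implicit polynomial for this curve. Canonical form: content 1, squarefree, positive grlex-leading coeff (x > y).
(a) Degree: no degree-2 curve has this shape, so deg p = 3.
(b) Checking where it meets the axes: the visible y-axis segment lies entirely on the curve; it crosses the x-axis at the gridline x = 0.
(c) Fitting integer coefficients to these (and the overall shape) gives p.

x^2*y + x*y - 2*x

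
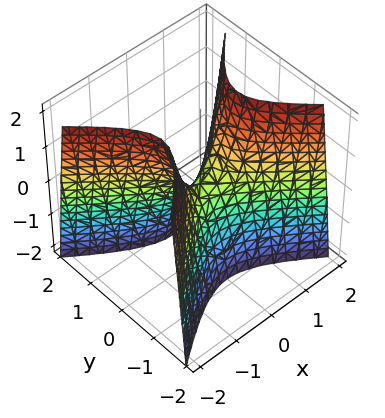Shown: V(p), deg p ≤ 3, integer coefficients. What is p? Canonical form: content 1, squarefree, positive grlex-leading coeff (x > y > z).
2*x^2 - 3*y^2 - z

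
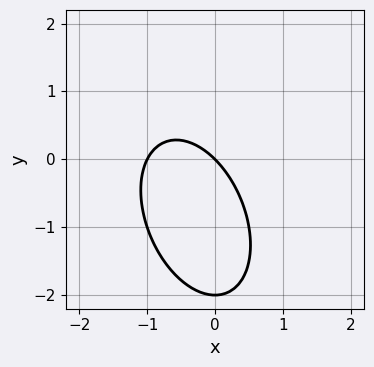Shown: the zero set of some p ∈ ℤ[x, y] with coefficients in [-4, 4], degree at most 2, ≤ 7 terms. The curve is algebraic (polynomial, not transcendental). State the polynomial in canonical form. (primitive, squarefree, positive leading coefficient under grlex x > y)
2*x^2 + x*y + y^2 + 2*x + 2*y

First, the degree is 2 — the shape is more complex than any degree-1 curve.
Next, against the integer gridlines: among the integer gridlines, it crosses the x-axis at x ∈ {-1, 0}; the y-axis gridline crossings are at y ∈ {-2, 0}.
Finally, assembling these constraints gives the stated polynomial.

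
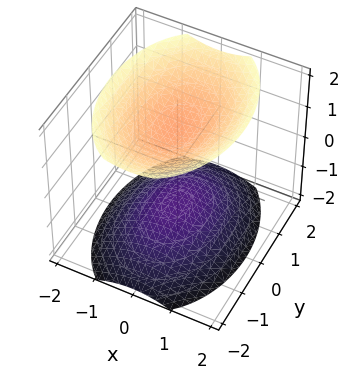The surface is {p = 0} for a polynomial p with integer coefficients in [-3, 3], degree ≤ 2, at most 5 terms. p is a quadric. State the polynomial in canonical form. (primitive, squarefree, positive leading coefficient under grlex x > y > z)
2*x^2 + y^2 - 2*z^2 + 3

I count 2 distinct pieces.
The degree is 2 — two separate bowl-shaped sheets opening away from each other; a quadric.
Symmetries: mirror symmetry y ↦ −y ⇒ only even powers of y; it's symmetric under z → −z, forcing even powers of z; it's symmetric under x → −x, forcing even powers of x.
From the axis intercepts and sections: it misses every integer gridline on the y-axis; the surface avoids every integer x-axis point in the box.
Solving for integer coefficients yields p as stated.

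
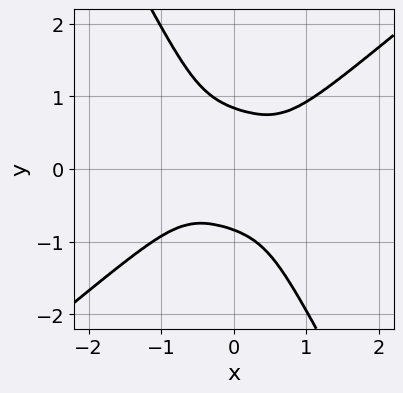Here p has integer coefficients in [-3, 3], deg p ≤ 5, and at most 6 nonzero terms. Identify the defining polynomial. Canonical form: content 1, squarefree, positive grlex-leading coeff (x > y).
2*x^4 + x^2*y^2 - 3*x*y^3 - 2*y^4 + 1

First, the degree is 4 — the shape is more complex than any degree-3 curve.
Then, reading off the gridlines: no x-intercept at any integer in the box.
Finally, assembling these constraints gives the stated polynomial.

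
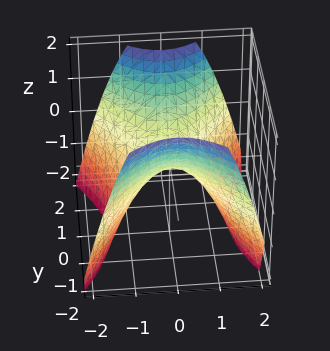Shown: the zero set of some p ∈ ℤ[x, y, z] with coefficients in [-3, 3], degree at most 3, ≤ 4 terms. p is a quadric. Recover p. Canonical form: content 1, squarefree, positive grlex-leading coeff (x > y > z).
Degree: a saddle surface; a quadric, so deg p = 2.
Symmetries: mirror symmetry y ↦ −y ⇒ only even powers of y; mirror symmetry x ↦ −x ⇒ only even powers of x.
Observable constraints: one y-axis crossing is at y = 0; it crosses the z-axis at the gridline z = 0; it crosses the x-axis at the gridline x = 0.
Matching integer coefficients to the picture gives p.

3*x^2 - 2*y^2 + 3*z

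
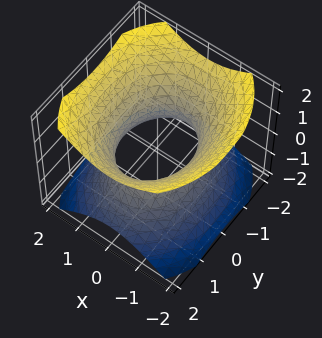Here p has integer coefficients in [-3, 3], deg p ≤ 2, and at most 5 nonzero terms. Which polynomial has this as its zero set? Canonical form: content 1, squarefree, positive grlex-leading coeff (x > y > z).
3*x^2 + 2*y^2 - 3*z^2 - 3

The degree is 2 — an hourglass — one-sheet hyperboloid; a quadric.
Symmetries: mirror symmetry x ↦ −x ⇒ only even powers of x; the z ↦ −z reflection is a symmetry, so z appears only in even powers; it's symmetric under y → −y, forcing even powers of y.
From the visible intercepts: no z-intercept at any integer in the box; the x-axis gridline crossings are at x ∈ {-1, 1}.
Fitting integer coefficients to these (and the overall shape) gives p.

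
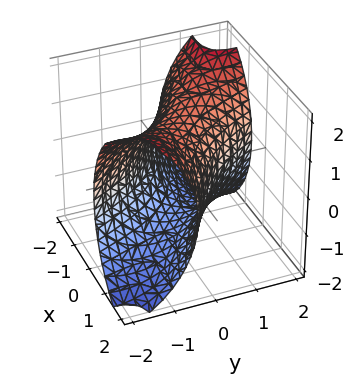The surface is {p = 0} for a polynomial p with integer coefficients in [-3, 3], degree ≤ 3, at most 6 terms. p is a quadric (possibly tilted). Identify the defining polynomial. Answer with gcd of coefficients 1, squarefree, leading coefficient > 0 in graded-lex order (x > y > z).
x^2 + 3*x*y + y^2 + z^2 - 2

1. Degree: the shape is more complex than any degree-1 surface, so deg p = 2.
2. Solving for integer coefficients yields p as stated.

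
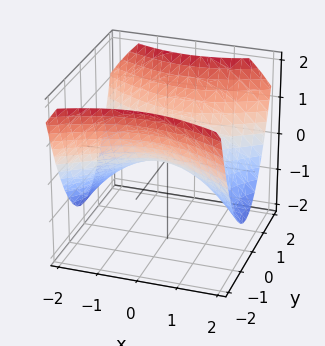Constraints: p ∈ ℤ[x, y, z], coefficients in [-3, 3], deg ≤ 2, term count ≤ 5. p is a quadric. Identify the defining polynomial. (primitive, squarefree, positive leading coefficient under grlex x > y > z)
The degree is 2 — a saddle surface; a quadric.
Symmetries: mirror symmetry y ↦ −y ⇒ only even powers of y; the x ↦ −x reflection is a symmetry, so x appears only in even powers.
Against the integer gridlines: it crosses the x-axis at the gridline x = 0; one y-axis crossing is at y = 0; it meets the z-axis at z = 0 (among the integer gridlines).
Fitting integer coefficients to these (and the overall shape) gives p.

x^2 - 2*y^2 + 3*z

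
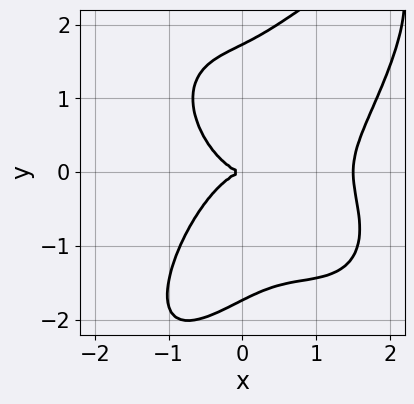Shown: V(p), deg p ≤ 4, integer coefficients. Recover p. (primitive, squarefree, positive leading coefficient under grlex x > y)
(a) Degree: a generic line meets the curve in up to 4 points, so deg p = 4.
(b) Observable constraints: it meets the y-axis at y = 0 (among the integer gridlines); it crosses the x-axis at the gridline x = 0.
(c) Matching integer coefficients to the picture gives p.

2*x^4 - x*y^3 + y^4 - 3*x^3 - 3*y^2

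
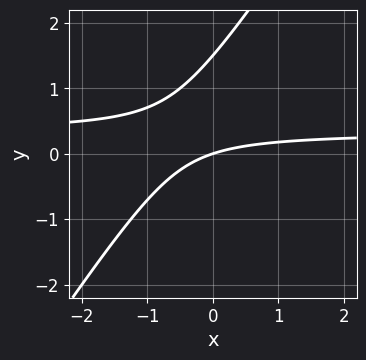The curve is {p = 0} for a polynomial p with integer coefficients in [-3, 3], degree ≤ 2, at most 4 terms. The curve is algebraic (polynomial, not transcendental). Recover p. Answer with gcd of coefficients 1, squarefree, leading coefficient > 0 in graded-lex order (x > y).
3*x*y - 2*y^2 - x + 3*y

First, the degree is 2 — no degree-1 curve has this shape.
Next, reading off the gridlines: it crosses the y-axis at the gridline y = 0; it crosses the x-axis at the gridline x = 0.
Finally, the integer polynomial consistent with all of this is the stated p.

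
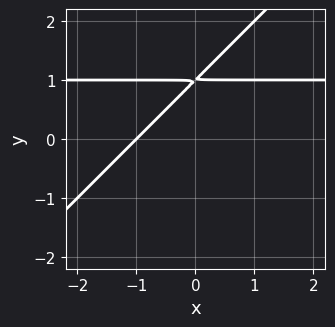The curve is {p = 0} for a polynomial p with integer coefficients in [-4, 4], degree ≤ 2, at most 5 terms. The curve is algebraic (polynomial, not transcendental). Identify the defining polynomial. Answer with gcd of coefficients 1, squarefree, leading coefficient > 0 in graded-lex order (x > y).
x*y - y^2 - x + 2*y - 1

1. Degree: a generic line meets the curve in up to 2 points, so deg p = 2.
2. Against the integer gridlines: it meets the x-axis at x = -1 (among the integer gridlines).
3. These observations pin down the coefficients.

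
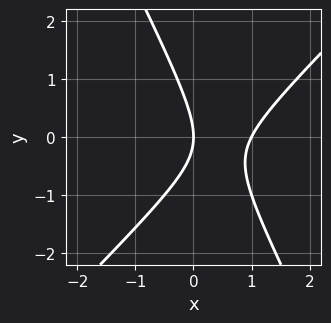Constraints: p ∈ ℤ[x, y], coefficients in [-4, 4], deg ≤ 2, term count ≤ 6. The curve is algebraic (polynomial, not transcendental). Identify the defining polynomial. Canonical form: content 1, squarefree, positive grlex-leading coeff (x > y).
2*x^2 - x*y - y^2 - 2*x

The degree is 2 — the shape is more complex than any degree-1 curve.
Against the integer gridlines: it crosses the y-axis at the gridline y = 0; the x-axis gridline crossings are at x ∈ {0, 1}.
Together with the visible shape, these determine p as stated.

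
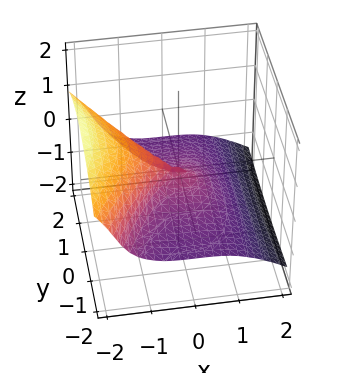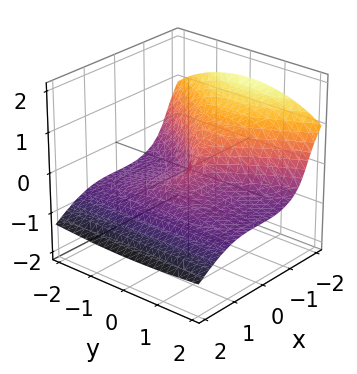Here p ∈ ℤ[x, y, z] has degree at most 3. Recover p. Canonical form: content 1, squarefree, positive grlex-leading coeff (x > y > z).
x^3 + y^2*z + 3*z^3 + y^2

1. deg p = 3.
2. Checking where it meets the axes: it crosses the z-axis at the gridline z = 0; one x-axis crossing is at x = 0; it meets the y-axis at y = 0 (among the integer gridlines).
3. The integer polynomial consistent with all of this is the stated p.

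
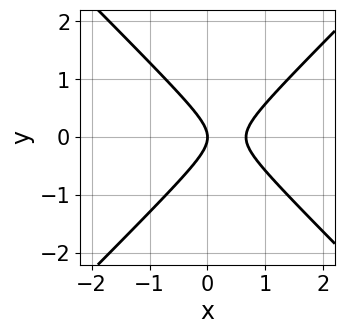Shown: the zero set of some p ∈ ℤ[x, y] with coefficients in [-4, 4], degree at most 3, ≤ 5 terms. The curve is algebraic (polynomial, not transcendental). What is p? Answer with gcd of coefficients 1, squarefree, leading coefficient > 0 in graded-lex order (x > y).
3*x^2 - 3*y^2 - 2*x

1. The degree is 2 — a generic line meets the curve in up to 2 points.
2. Symmetries: mirror symmetry y ↦ −y ⇒ only even powers of y.
3. Checking where it meets the axes: it meets the x-axis at x = 0 (among the integer gridlines); it crosses the y-axis at the gridline y = 0.
4. Putting this together gives p.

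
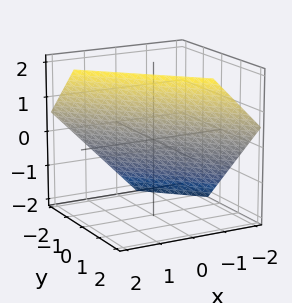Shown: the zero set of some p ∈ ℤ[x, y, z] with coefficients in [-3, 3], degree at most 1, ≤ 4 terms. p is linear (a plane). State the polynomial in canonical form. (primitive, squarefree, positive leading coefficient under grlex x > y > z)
First, degree: every cross-section is a straight line — this is a plane, so deg p = 1.
Finally, matching integer coefficients to the picture gives p.

3*x + 3*y - 3*z + 2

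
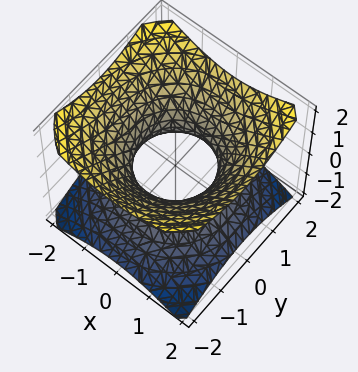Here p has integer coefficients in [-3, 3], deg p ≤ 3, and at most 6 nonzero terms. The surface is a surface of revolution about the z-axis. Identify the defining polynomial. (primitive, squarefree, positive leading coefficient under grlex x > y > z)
2*x^2 + 2*y^2 - 3*z^2 - 2

(a) deg p = 2.
(b) Symmetries: rotational symmetry about the z-axis ⇒ p depends on x, y only through x² + y².
(c) Reading off the gridlines: the x-axis gridline crossings are at x ∈ {-1, 1}; a circular section at z = 0 has radius exactly 1; among the integer gridlines, it crosses the y-axis at y ∈ {-1, 1}.
(d) Assembling these constraints gives the stated polynomial.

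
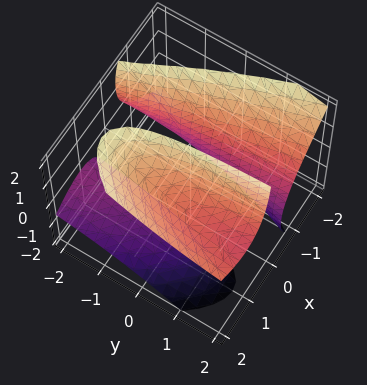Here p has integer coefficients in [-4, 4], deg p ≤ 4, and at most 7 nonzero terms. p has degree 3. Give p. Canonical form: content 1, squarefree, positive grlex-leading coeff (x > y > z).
First, I count 3 distinct pieces. Treating them together as one polynomial.
Next, deg p = 3. No degree-2 surface has this shape.
Then, against the integer gridlines: the surface avoids every integer y-axis point in the box; no z-intercept at any integer in the box.
Finally, these observations pin down the coefficients.

x^3 - x*y*z - x*z^2 - x^2 + 1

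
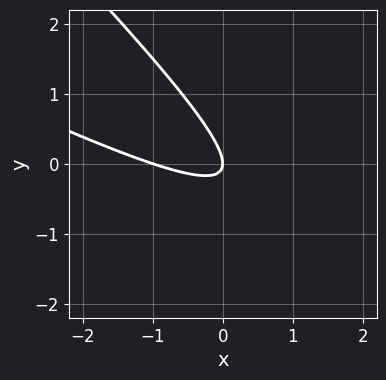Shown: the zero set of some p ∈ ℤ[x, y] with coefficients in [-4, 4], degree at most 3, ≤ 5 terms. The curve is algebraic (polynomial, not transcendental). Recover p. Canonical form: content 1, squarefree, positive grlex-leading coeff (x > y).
x^2 + 3*x*y + 2*y^2 + x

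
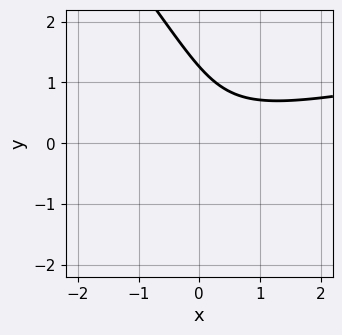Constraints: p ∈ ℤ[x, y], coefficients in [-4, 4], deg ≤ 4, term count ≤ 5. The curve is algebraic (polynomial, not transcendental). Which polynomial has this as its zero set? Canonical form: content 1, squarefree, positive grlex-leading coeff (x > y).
x*y^2 + y^3 - x^2 + 3*x*y - 2

First, deg p = 3. No degree-2 curve has this shape.
Then, from the axis intercepts and sections: no x-intercept at any integer in the box.
Finally, fitting integer coefficients to these (and the overall shape) gives p.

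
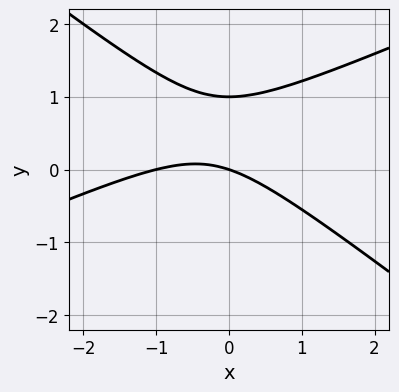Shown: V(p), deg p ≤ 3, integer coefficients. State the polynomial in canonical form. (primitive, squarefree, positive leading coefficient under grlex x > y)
x^2 - x*y - 3*y^2 + x + 3*y

(a) Degree: a generic line meets the curve in up to 2 points, so deg p = 2.
(b) Against the integer gridlines: the x-axis gridline crossings are at x ∈ {-1, 0}; among the integer gridlines, it crosses the y-axis at y ∈ {0, 1}.
(c) Assembling these constraints gives the stated polynomial.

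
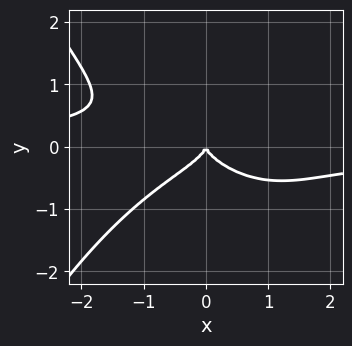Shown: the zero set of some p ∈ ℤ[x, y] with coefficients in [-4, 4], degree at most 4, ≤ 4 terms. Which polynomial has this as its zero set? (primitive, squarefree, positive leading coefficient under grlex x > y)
x^3*y + 3*y^3 + x^2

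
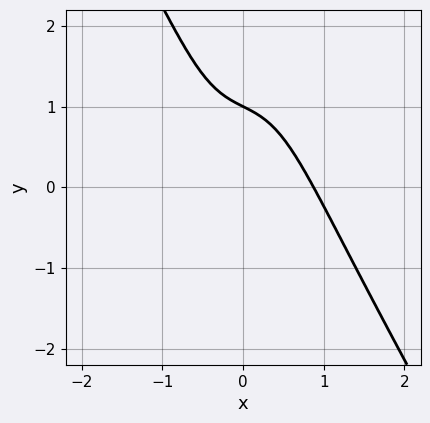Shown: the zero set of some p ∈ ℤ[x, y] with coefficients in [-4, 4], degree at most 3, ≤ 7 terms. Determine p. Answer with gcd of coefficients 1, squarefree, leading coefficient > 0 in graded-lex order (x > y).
3*x^3 - x*y^2 + 2*x*y + 2*y - 2

(a) Degree: no degree-2 curve has this shape, so deg p = 3.
(b) Observable constraints: it meets the y-axis at y = 1 (among the integer gridlines).
(c) The integer polynomial consistent with all of this is the stated p.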